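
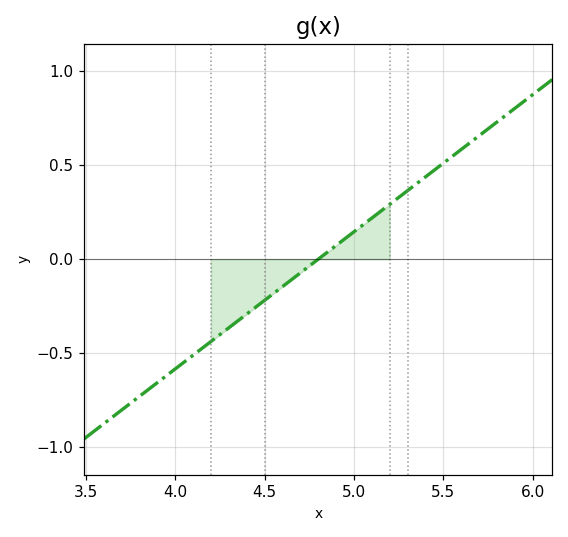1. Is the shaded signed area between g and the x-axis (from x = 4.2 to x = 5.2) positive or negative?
negative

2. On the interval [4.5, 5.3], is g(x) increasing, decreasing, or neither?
increasing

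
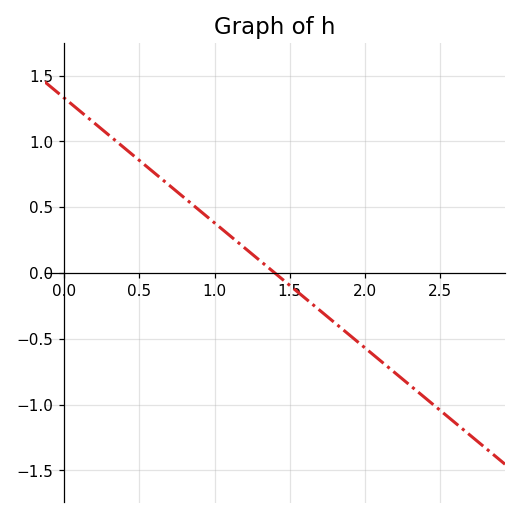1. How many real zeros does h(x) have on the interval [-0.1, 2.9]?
1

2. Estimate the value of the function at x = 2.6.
-1.15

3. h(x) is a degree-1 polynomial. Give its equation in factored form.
y = -0.95(x - 1.4)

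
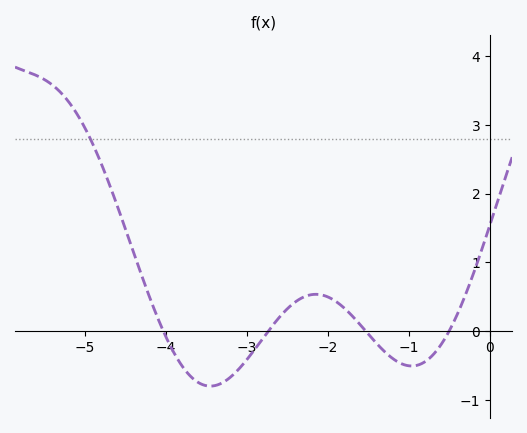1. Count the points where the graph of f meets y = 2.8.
1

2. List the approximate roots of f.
-4.03, -2.73, -1.53, -0.504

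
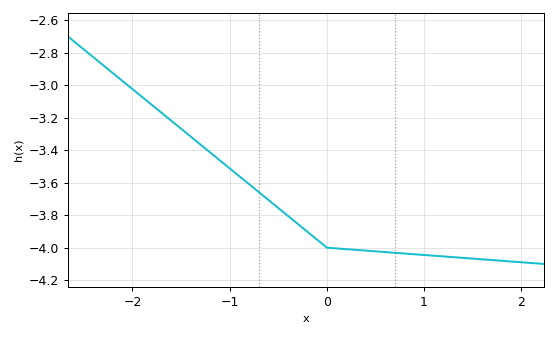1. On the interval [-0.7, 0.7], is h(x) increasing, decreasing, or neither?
decreasing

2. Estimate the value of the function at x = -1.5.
-3.26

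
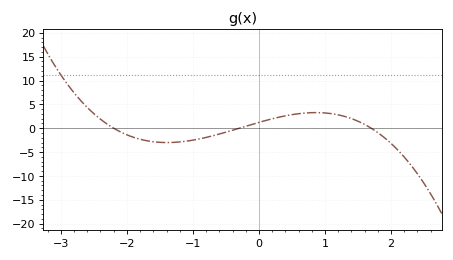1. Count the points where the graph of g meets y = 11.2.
1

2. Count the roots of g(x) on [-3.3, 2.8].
3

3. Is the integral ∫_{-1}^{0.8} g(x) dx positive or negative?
positive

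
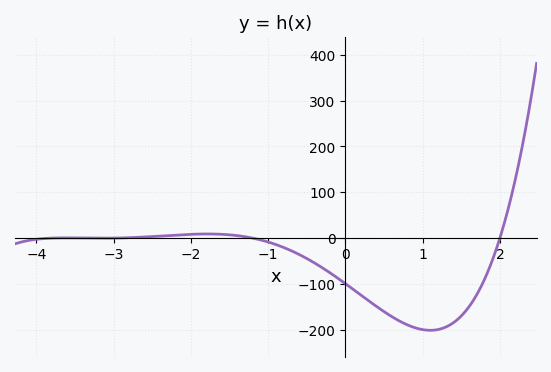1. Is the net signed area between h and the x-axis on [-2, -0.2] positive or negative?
negative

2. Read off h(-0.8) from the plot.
-20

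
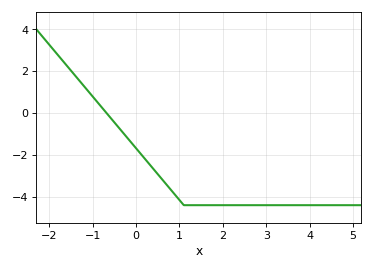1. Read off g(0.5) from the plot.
-2.92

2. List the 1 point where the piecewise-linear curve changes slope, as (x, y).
(1.1, -4.4)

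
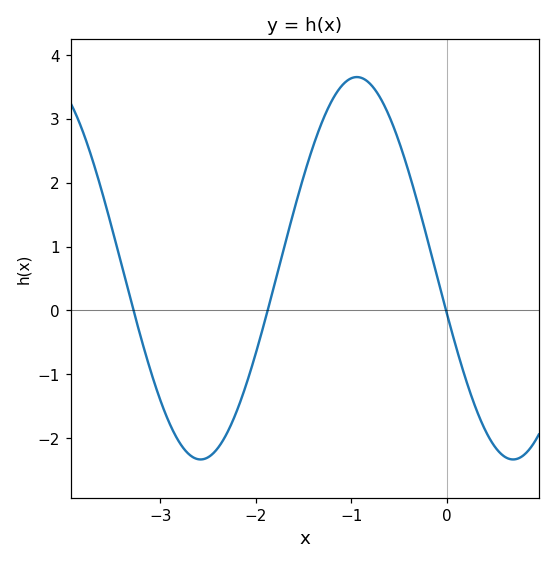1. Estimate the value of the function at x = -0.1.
0.519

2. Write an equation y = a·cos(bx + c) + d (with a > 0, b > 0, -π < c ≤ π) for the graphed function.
y = 2.99cos(1.92x + 1.81) + 0.66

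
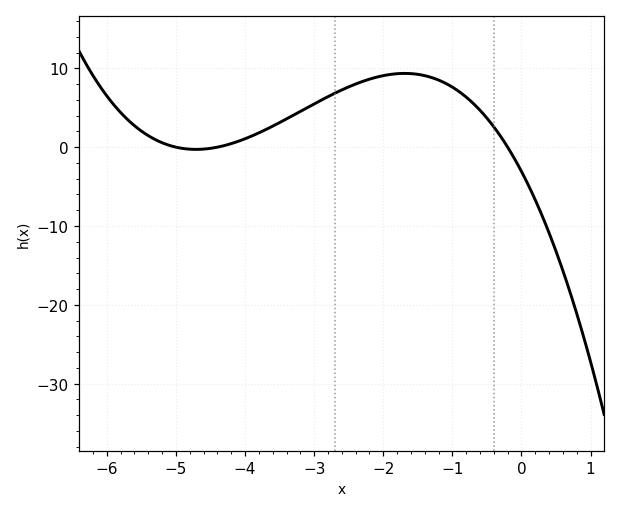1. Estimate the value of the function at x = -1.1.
8.11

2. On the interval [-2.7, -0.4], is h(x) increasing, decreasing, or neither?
neither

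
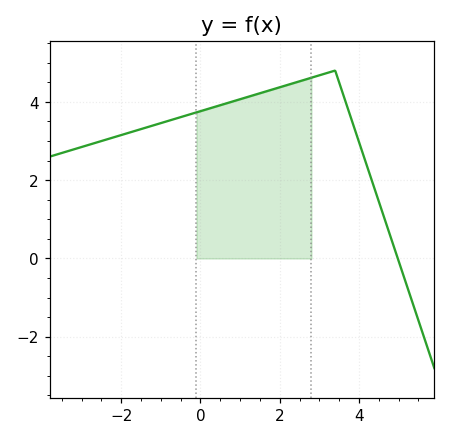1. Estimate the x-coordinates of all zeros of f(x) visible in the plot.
5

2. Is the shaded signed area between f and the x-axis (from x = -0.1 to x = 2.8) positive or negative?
positive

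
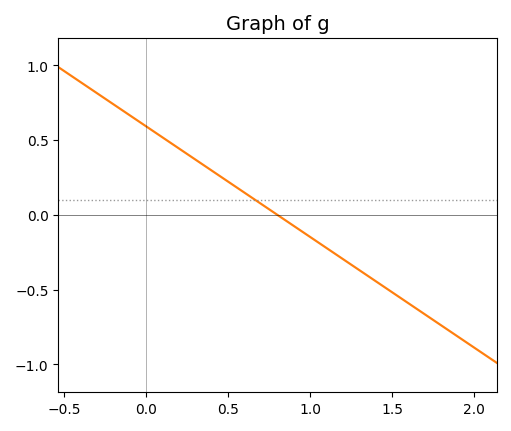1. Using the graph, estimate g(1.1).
-0.2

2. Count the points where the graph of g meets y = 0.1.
1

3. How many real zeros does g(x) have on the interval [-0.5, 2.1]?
1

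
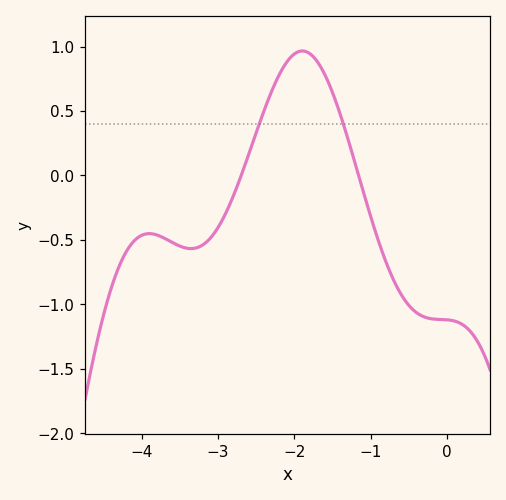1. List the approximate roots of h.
-2.7, -1.16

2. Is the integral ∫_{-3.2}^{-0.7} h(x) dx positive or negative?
positive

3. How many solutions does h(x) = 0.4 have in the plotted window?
2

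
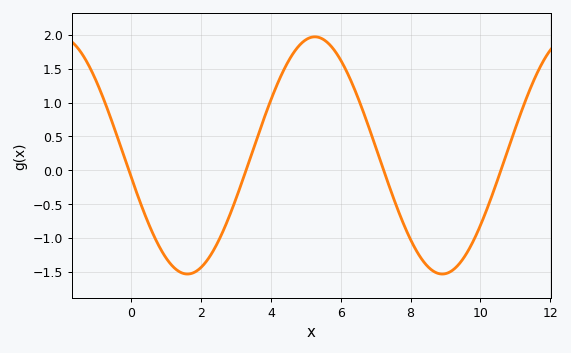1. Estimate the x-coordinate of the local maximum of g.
5.26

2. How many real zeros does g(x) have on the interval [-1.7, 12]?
4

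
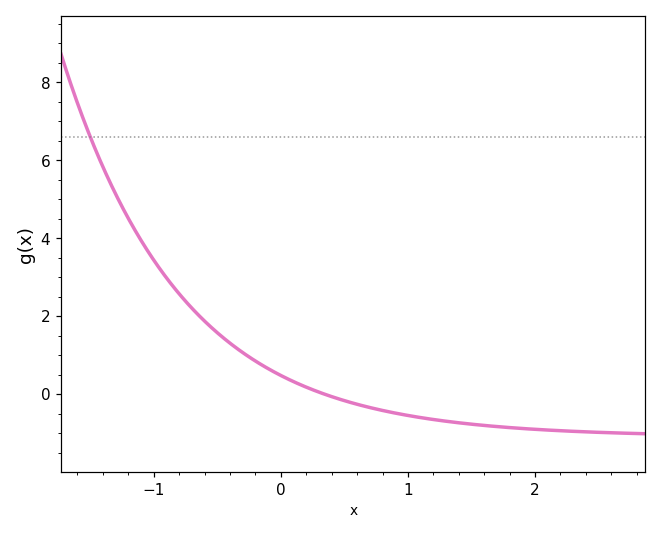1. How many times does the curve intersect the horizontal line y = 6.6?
1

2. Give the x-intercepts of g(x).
0.344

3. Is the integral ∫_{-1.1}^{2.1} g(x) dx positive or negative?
positive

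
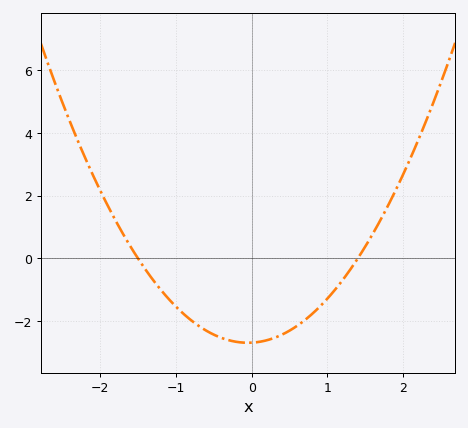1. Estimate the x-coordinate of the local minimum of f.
0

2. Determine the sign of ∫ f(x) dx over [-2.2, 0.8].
negative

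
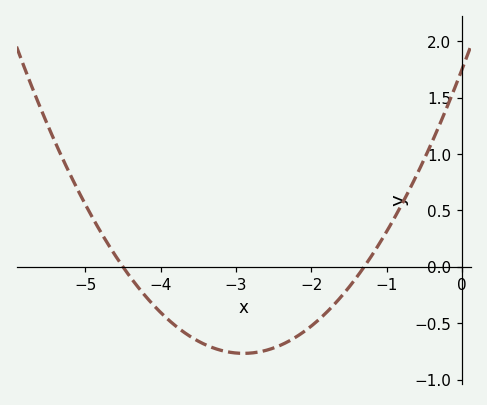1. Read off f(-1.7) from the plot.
-0.35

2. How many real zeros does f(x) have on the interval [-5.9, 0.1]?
2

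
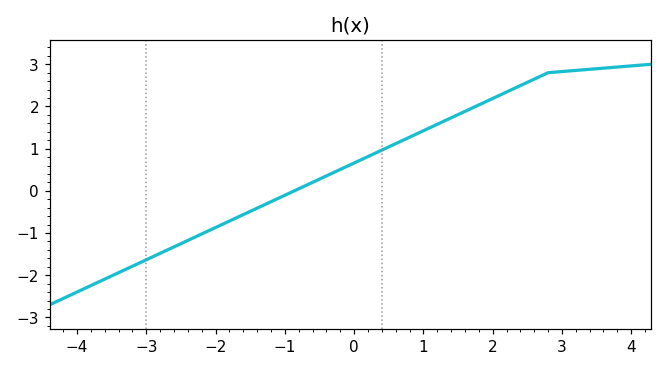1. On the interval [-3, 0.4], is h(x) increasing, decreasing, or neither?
increasing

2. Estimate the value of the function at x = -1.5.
-0.487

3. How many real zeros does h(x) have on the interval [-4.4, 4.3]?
1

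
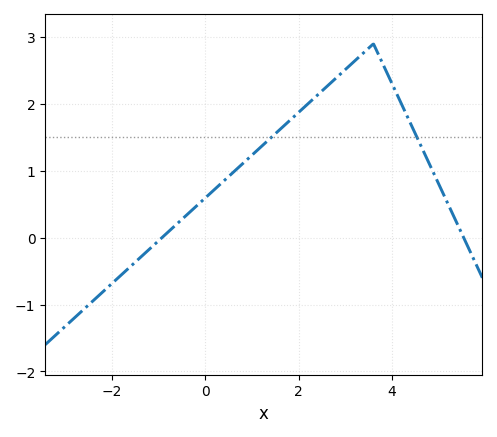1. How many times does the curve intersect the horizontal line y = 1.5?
2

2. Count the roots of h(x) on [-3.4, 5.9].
2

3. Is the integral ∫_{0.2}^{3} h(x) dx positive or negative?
positive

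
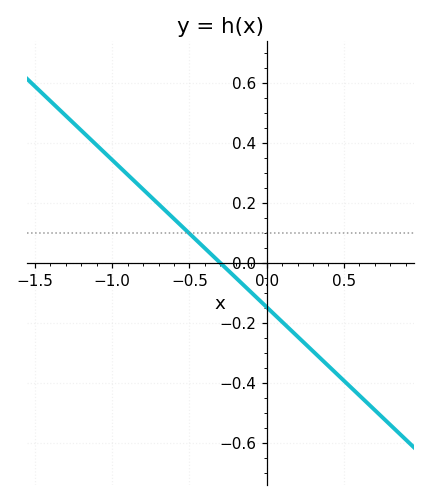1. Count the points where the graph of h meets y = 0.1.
1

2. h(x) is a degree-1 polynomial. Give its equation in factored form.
y = -0.49(x + 0.3)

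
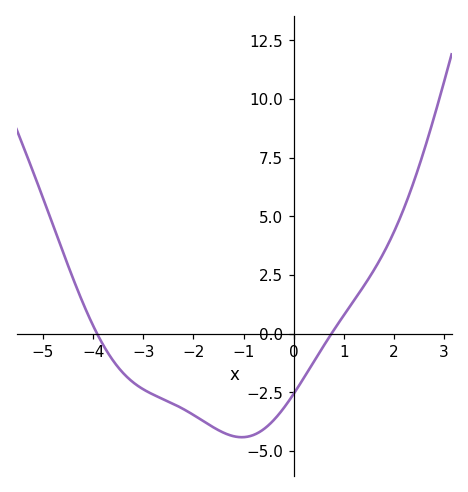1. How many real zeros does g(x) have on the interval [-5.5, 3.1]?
2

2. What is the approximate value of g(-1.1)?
-4.4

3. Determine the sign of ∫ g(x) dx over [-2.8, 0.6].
negative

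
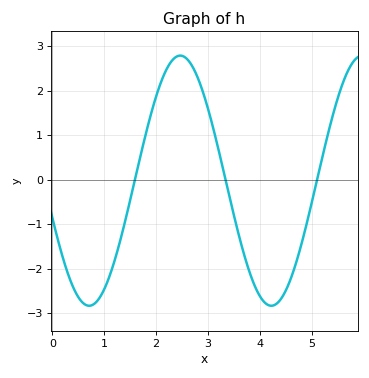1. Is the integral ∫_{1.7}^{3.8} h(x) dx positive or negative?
positive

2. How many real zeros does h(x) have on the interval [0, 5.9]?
3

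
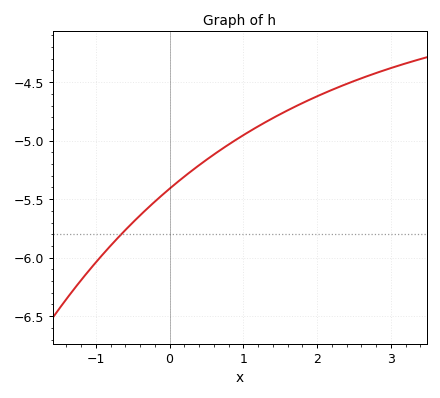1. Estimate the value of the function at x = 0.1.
-5.36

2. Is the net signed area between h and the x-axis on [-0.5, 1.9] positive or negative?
negative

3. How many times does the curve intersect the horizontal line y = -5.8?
1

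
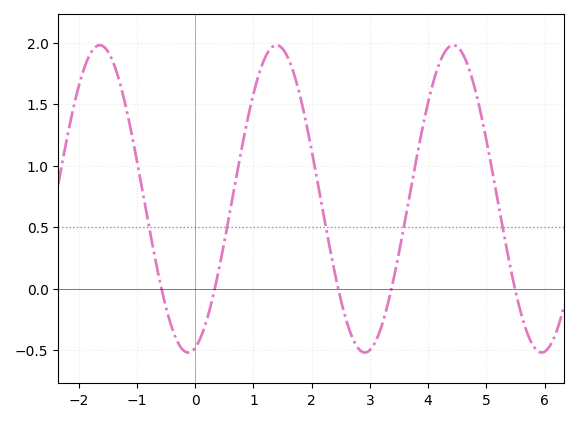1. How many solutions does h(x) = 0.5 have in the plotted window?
5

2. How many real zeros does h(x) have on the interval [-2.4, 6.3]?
5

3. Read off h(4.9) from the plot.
1.44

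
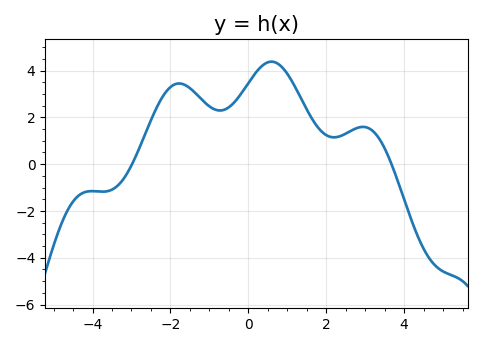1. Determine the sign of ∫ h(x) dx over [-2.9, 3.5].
positive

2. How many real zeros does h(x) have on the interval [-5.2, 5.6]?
2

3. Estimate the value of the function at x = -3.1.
-0.358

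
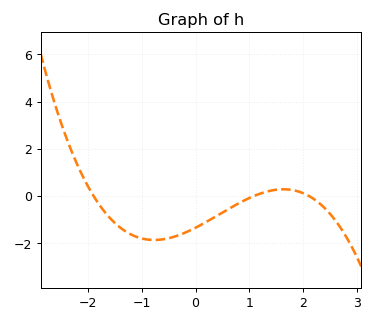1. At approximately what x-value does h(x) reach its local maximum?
1.64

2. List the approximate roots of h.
-1.9, 1.1, 2.1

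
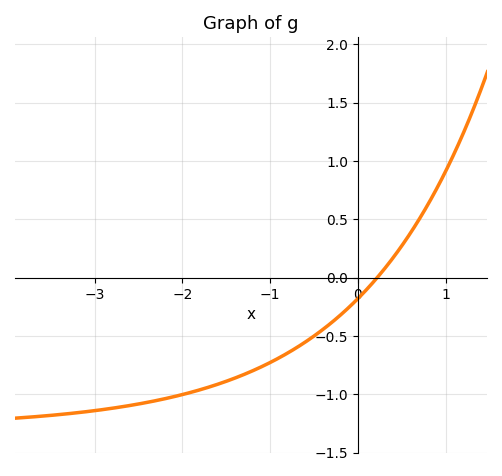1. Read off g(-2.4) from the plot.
-1.07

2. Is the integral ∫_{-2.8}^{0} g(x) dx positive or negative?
negative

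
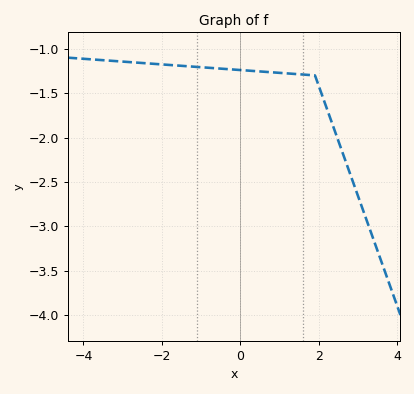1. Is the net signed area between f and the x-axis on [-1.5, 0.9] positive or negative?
negative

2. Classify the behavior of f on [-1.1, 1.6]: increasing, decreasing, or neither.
decreasing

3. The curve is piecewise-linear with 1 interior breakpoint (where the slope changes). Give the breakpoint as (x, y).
(1.9, -1.3)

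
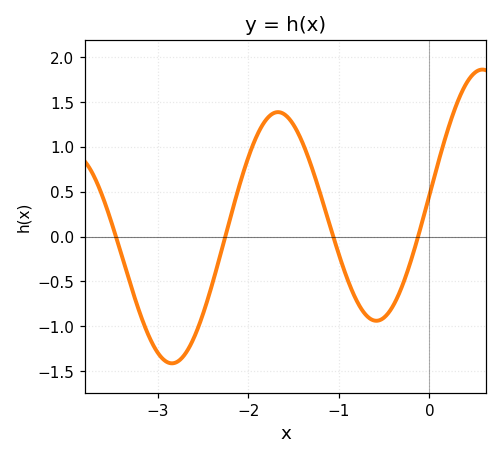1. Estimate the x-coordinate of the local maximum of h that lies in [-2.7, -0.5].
-1.7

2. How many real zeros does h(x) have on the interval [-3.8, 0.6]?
4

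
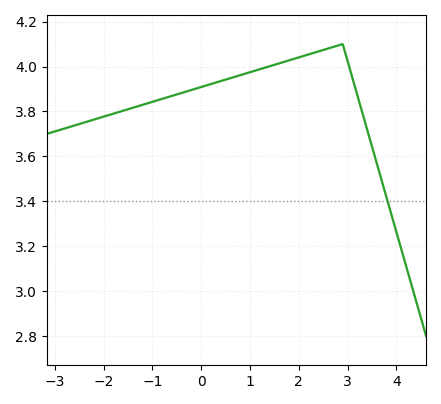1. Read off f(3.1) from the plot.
3.94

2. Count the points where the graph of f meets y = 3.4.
1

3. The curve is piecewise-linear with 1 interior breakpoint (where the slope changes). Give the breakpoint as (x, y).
(2.9, 4.1)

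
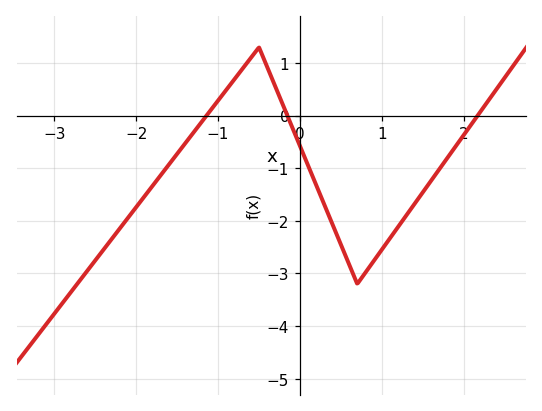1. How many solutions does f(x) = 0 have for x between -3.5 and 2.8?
3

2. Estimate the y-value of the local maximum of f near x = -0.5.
1.3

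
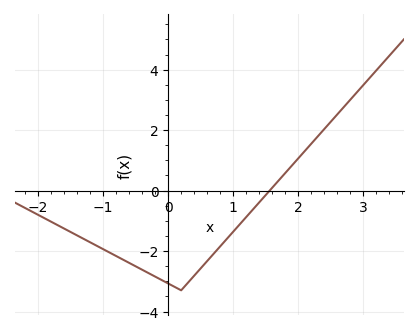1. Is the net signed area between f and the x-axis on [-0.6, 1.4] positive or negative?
negative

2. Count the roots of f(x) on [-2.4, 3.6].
1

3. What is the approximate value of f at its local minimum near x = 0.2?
-3.3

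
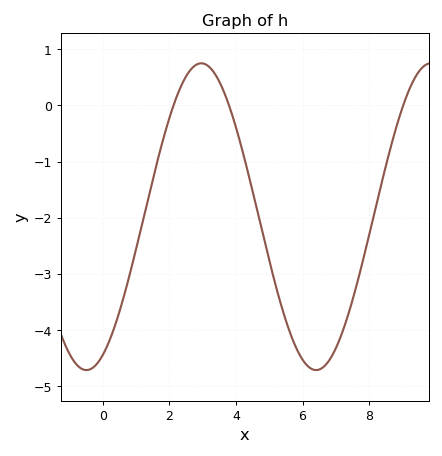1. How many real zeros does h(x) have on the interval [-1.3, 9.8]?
3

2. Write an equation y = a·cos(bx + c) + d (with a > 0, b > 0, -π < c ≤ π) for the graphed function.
y = 2.73cos(0.91x - 2.7) - 1.98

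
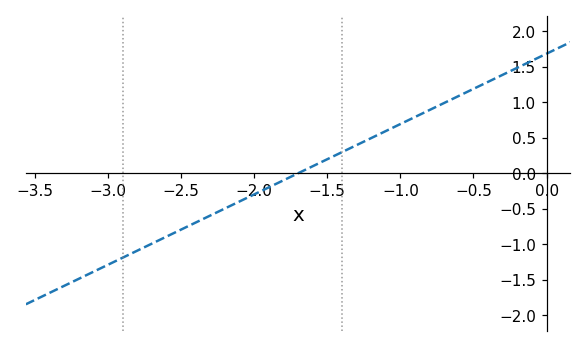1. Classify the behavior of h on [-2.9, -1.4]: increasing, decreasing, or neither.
increasing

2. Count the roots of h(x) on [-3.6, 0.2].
1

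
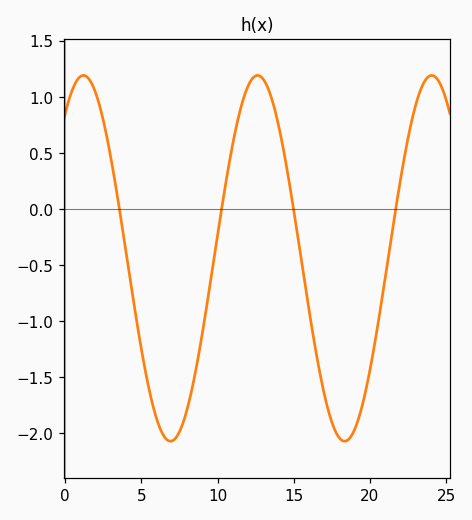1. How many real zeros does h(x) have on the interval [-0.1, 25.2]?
4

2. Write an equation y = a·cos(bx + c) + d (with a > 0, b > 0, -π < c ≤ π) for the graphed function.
y = 1.63cos(0.55x - 0.66) - 0.44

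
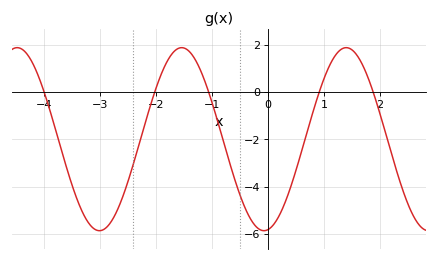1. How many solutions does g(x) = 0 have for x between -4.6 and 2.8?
5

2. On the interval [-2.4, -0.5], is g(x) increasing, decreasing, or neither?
neither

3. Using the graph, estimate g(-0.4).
-5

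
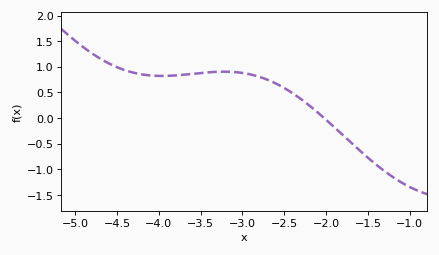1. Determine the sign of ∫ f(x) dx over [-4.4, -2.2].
positive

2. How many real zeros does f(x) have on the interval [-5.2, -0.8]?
1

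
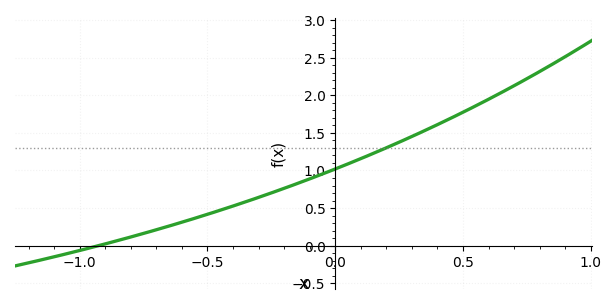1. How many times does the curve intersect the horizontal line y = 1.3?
1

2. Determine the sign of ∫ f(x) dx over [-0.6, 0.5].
positive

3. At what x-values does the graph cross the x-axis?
-0.95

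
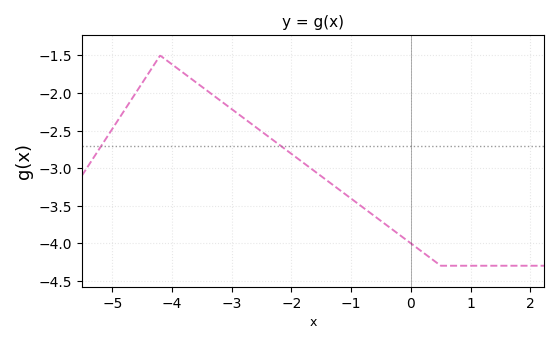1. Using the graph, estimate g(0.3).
-4.2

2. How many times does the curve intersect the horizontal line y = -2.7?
2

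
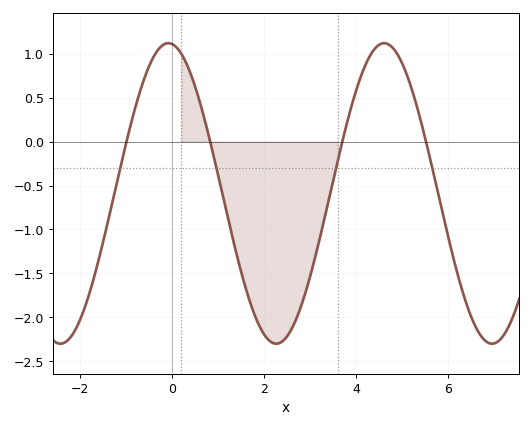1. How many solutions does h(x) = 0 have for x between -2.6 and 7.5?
4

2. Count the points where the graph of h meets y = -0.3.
4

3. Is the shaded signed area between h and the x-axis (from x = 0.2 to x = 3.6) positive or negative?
negative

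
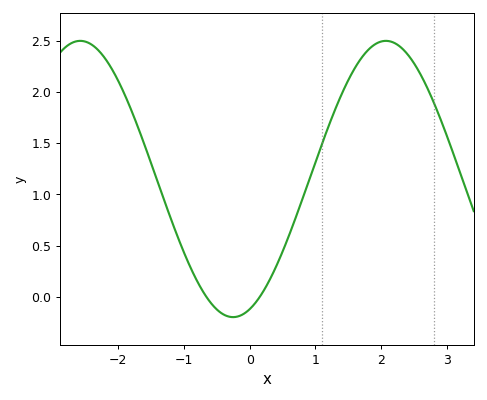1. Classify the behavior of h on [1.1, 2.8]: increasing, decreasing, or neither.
neither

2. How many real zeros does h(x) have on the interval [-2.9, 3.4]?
2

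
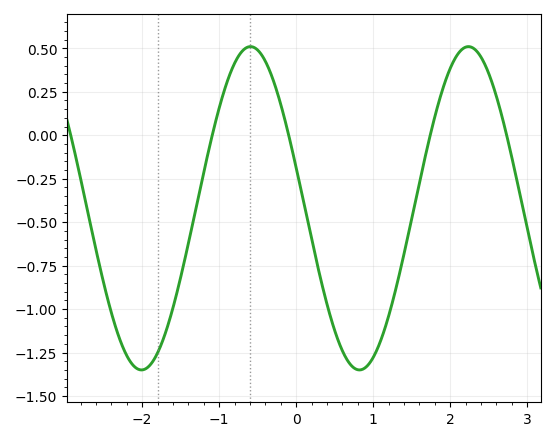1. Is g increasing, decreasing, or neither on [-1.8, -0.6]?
increasing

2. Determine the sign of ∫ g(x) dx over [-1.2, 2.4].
negative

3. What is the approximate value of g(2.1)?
0.45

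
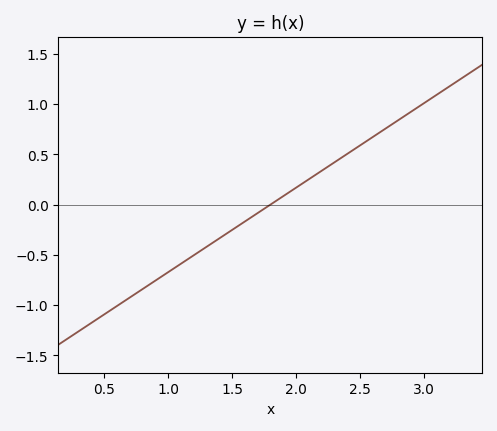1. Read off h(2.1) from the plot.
0.25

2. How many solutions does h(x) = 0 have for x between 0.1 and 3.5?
1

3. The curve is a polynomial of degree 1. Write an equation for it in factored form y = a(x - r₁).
y = 0.84(x - 1.8)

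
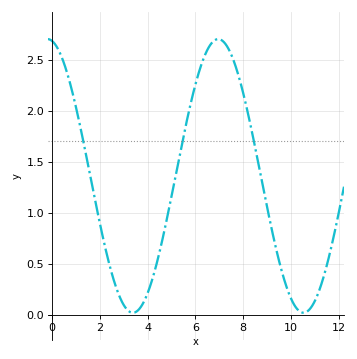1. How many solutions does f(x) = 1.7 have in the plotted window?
3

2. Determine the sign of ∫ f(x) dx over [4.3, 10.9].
positive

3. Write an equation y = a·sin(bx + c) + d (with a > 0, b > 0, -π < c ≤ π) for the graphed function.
y = 1.34sin(0.88x + 1.73) + 1.36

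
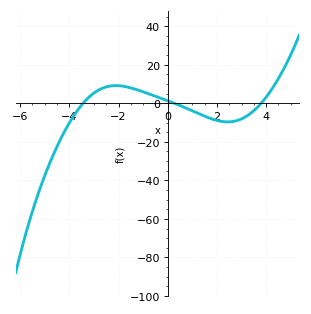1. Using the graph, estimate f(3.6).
-2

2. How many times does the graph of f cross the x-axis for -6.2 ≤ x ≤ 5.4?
3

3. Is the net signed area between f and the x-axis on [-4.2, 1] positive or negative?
positive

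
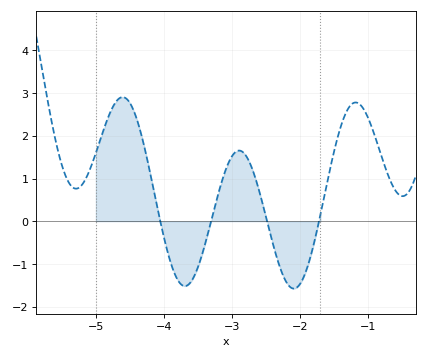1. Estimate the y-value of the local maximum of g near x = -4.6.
2.9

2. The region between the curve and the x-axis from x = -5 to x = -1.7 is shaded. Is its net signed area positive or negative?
positive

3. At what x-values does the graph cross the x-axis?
-4.1, -3.3, -2.5, -1.7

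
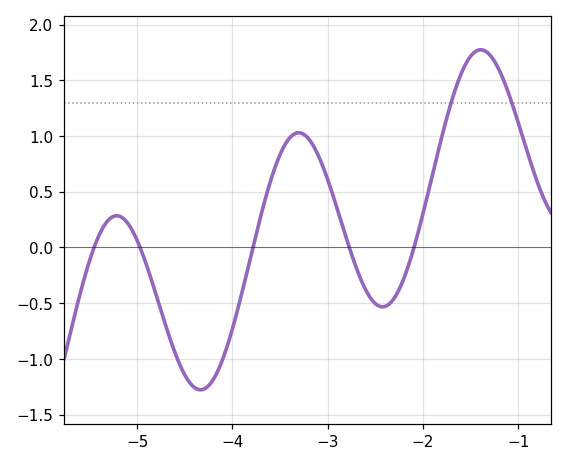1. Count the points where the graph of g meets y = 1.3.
2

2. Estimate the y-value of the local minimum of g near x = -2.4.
-0.55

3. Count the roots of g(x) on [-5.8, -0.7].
5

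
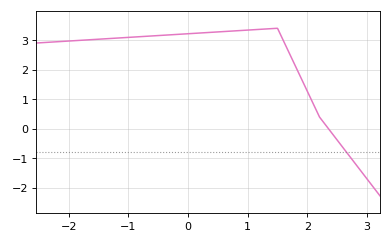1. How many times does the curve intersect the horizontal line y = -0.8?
1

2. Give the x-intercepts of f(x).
2.4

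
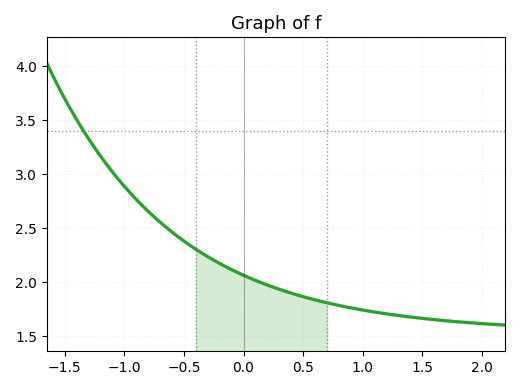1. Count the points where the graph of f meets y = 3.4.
1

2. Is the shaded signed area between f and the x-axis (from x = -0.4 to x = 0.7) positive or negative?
positive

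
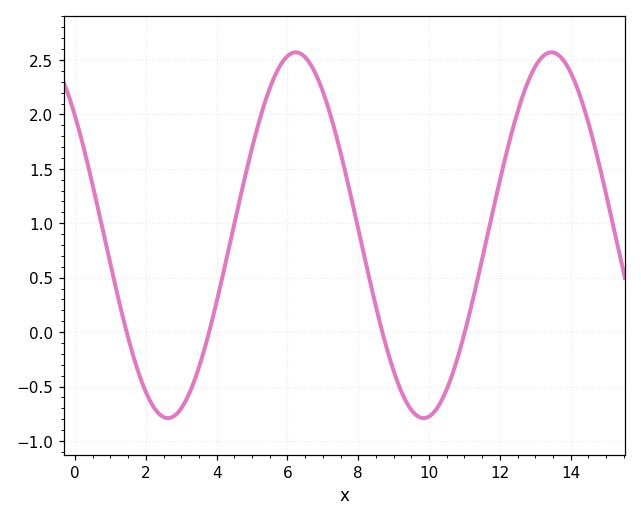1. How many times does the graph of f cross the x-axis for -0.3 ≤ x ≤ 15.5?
4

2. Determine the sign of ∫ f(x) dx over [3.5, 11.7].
positive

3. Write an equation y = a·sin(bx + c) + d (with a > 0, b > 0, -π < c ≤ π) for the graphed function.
y = 1.68sin(0.87x + 2.43) + 0.89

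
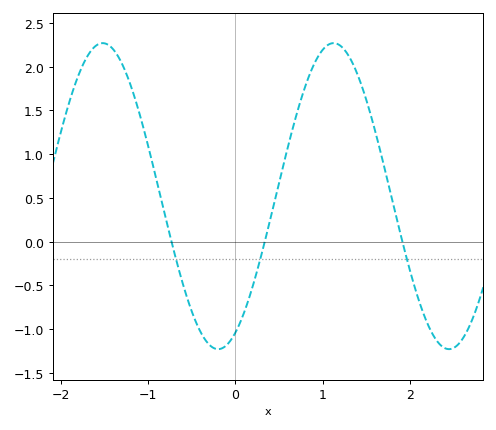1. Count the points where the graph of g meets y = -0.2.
3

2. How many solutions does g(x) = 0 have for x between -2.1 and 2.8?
3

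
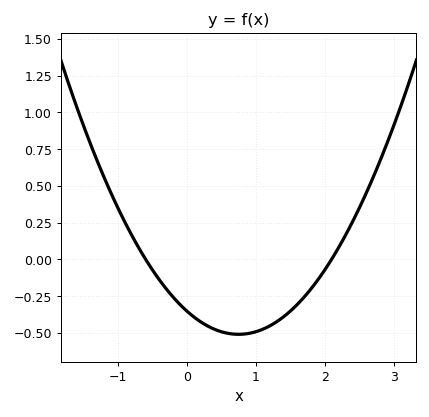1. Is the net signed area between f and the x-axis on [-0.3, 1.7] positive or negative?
negative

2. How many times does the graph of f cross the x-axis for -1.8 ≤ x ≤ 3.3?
2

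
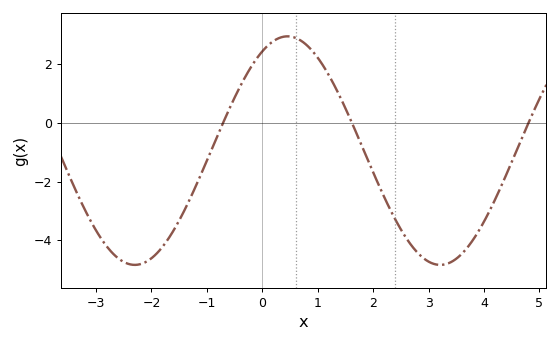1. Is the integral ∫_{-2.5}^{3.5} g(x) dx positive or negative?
negative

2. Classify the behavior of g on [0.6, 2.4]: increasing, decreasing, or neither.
decreasing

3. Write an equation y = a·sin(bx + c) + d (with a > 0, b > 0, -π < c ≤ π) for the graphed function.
y = 3.9sin(1.1x + 1.1) - 0.94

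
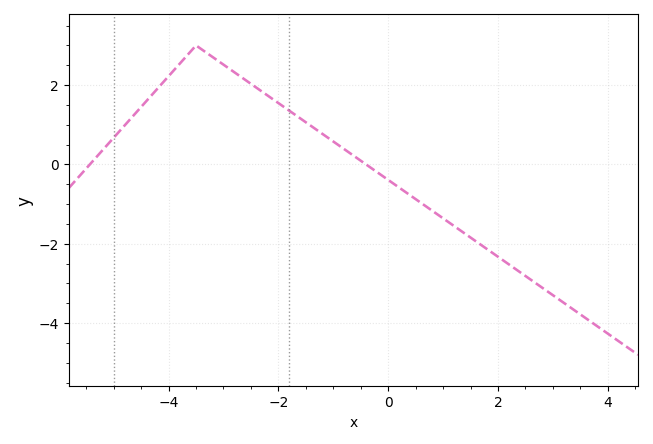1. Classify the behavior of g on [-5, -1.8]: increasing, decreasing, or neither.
neither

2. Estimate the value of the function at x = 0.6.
-1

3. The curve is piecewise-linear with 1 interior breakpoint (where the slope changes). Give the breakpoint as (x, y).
(-3.5, 3)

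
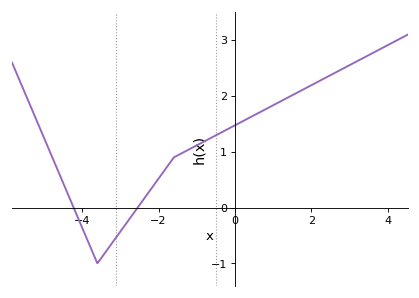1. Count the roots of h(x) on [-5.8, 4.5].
2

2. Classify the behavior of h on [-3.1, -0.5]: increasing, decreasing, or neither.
increasing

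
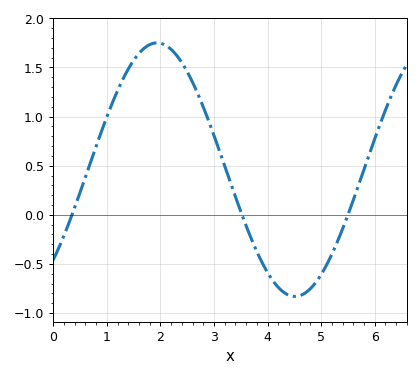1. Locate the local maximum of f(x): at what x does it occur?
1.94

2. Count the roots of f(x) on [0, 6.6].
3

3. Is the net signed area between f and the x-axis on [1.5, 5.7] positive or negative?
positive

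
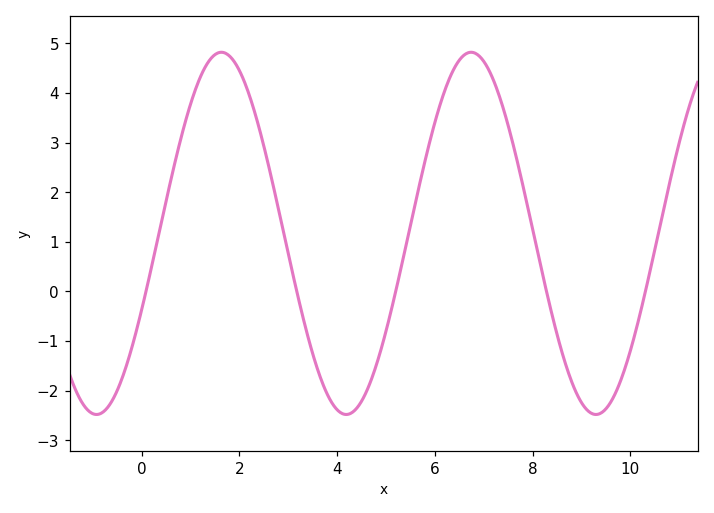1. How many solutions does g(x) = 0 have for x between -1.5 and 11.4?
5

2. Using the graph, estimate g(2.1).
4.24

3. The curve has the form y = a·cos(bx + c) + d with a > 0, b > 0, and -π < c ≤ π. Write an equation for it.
y = 3.65cos(1.23x - 2.01) + 1.17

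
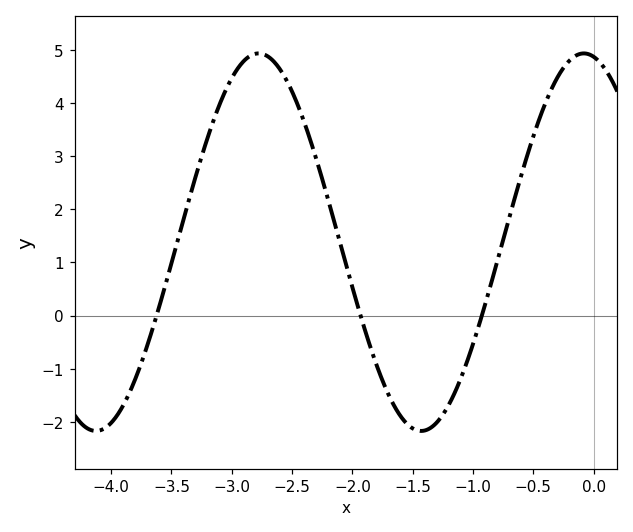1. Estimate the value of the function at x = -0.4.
3.99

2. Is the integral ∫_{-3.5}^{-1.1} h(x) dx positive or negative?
positive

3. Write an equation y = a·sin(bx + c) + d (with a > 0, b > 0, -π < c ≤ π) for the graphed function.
y = 3.55sin(2.33x + 1.76) + 1.38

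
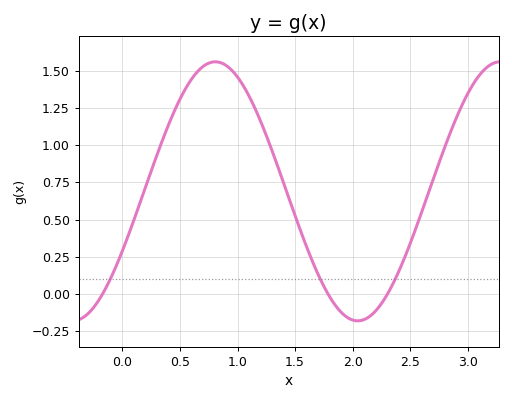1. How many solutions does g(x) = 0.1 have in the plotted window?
3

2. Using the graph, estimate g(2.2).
-0.12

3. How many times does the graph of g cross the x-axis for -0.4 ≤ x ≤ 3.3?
3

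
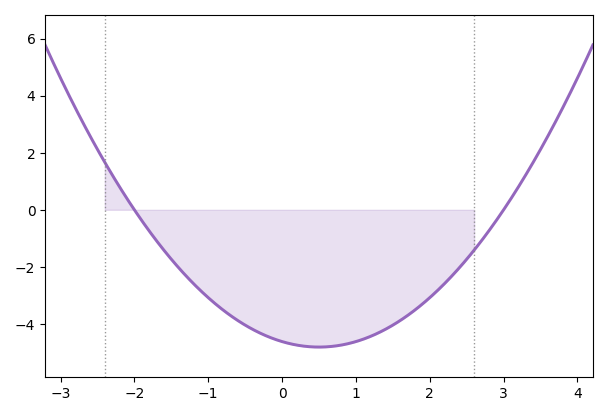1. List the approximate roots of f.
-2, 3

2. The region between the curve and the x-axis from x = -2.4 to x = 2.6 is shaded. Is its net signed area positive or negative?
negative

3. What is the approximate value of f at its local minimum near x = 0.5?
-4.8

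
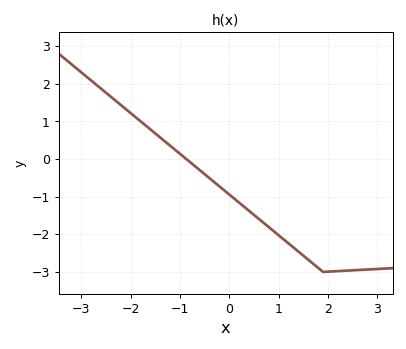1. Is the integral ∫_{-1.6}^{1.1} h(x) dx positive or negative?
negative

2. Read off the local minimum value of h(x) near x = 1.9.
-3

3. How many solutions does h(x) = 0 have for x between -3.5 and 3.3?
1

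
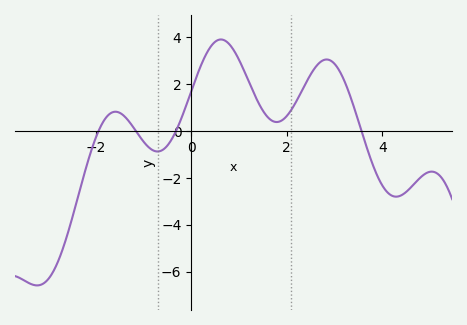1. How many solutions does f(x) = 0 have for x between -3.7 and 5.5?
4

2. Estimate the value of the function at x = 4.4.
-2.8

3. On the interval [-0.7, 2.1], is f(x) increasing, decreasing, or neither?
neither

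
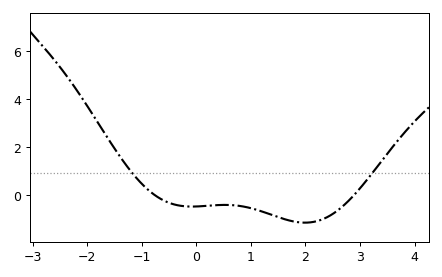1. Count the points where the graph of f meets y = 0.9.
2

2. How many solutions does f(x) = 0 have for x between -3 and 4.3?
2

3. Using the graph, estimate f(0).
-0.475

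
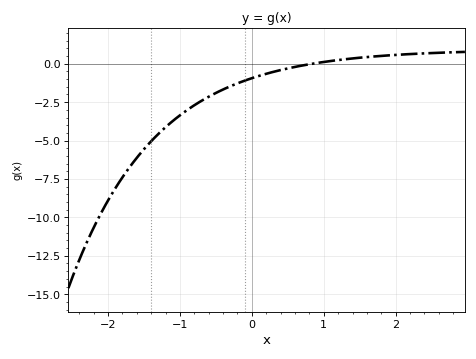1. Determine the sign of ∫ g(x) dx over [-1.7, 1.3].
negative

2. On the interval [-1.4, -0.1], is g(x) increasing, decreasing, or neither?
increasing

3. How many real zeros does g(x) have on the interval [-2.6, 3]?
1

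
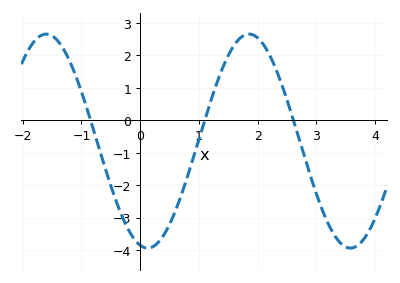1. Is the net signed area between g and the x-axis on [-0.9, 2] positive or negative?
negative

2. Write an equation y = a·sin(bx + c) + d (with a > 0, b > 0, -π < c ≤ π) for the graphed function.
y = 3.3sin(1.8x - 1.8) - 0.64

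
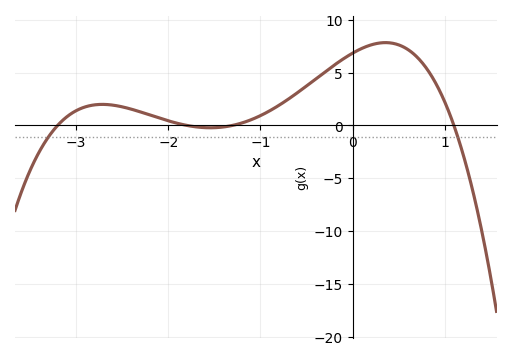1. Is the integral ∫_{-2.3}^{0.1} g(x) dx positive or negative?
positive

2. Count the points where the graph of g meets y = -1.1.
2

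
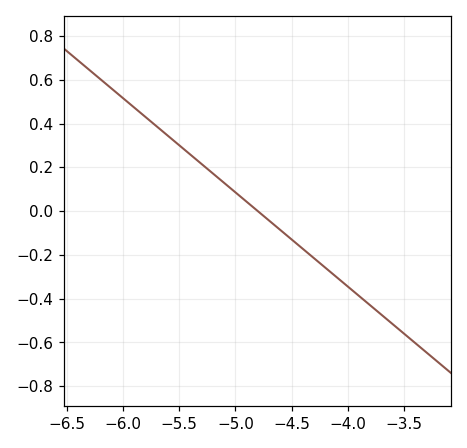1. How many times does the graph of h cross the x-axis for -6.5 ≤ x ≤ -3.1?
1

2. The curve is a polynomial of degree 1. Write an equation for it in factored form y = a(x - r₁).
y = -0.43(x + 4.8)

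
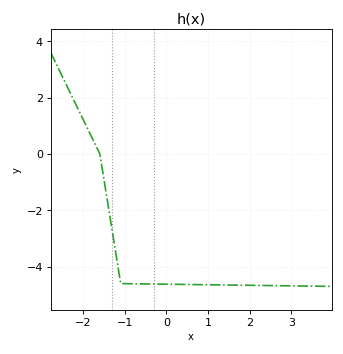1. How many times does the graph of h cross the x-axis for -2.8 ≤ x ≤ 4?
1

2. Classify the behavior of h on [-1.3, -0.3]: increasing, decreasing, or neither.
decreasing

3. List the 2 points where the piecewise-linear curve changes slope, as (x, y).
(-1.6, 0); (-1.1, -4.6)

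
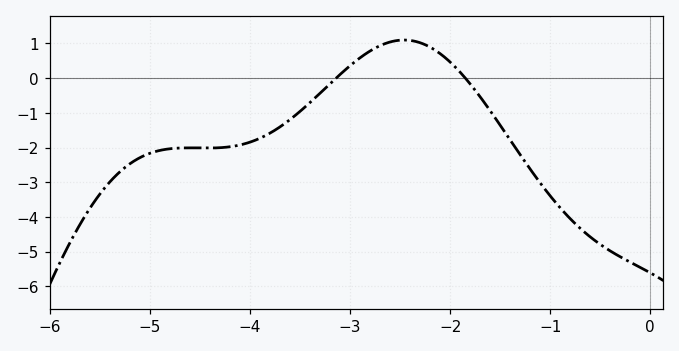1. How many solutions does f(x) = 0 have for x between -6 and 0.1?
2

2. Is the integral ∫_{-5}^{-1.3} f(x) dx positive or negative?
negative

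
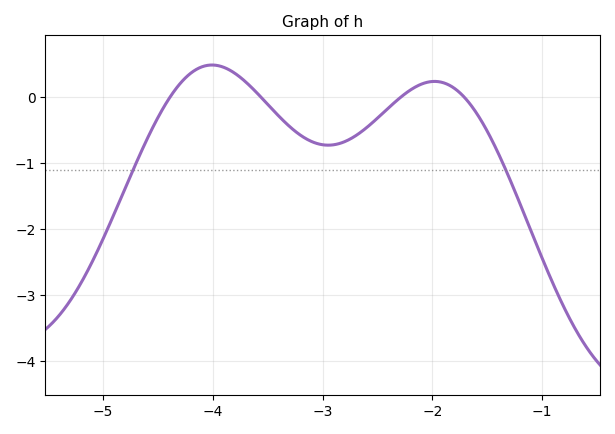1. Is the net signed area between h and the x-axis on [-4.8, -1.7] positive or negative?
negative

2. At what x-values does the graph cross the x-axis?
-4.4, -3.6, -2.3, -1.7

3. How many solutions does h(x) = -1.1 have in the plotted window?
2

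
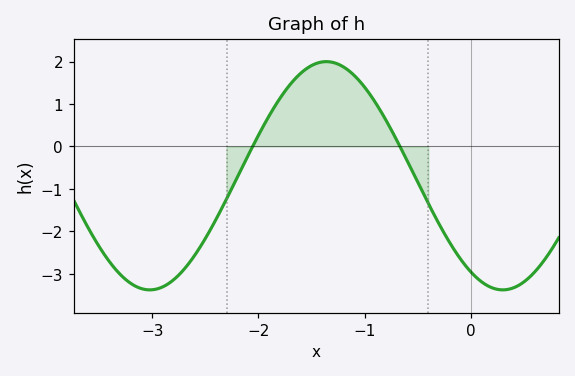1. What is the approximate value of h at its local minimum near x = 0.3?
-3.38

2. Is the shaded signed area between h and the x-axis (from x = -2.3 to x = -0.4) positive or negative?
positive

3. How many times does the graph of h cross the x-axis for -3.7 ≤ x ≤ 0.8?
2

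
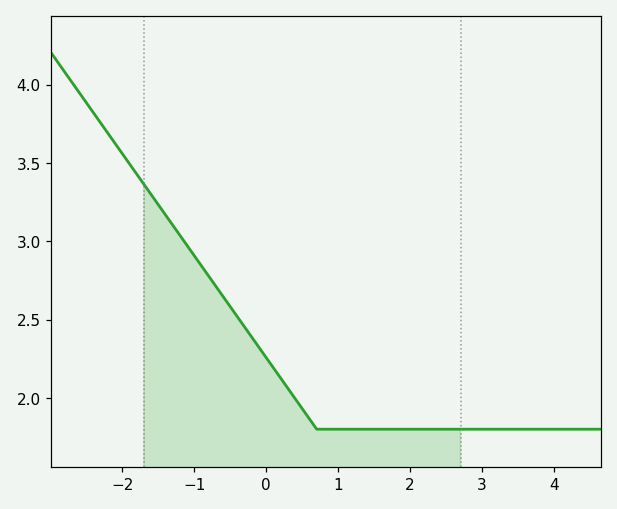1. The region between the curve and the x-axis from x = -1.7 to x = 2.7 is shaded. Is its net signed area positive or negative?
positive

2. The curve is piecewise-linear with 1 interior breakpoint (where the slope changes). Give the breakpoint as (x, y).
(0.7, 1.8)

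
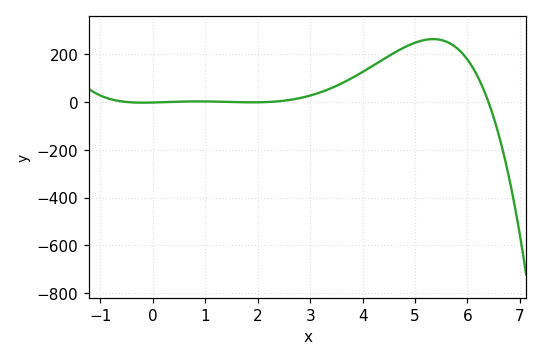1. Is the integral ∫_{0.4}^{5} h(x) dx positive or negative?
positive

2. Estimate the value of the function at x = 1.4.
0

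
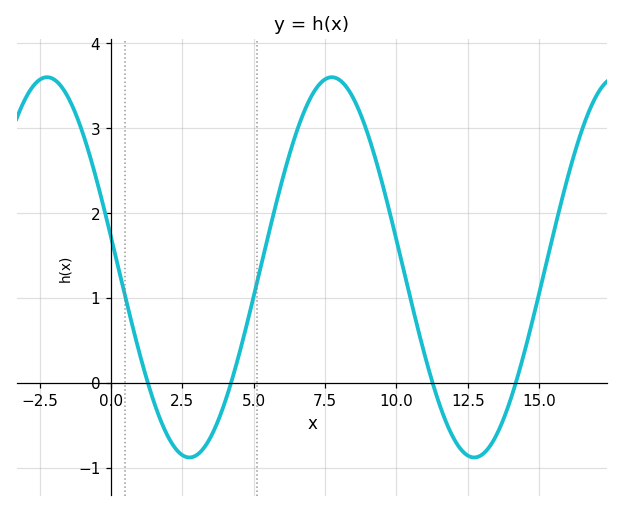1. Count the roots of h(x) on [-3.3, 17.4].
4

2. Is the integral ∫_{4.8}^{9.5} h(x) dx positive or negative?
positive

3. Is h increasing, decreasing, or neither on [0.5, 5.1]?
neither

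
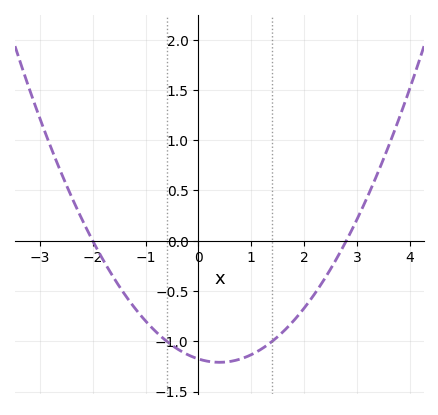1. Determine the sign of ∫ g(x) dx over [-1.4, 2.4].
negative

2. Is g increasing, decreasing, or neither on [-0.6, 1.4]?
neither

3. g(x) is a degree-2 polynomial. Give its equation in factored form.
y = 0.21(x + 2)(x - 2.8)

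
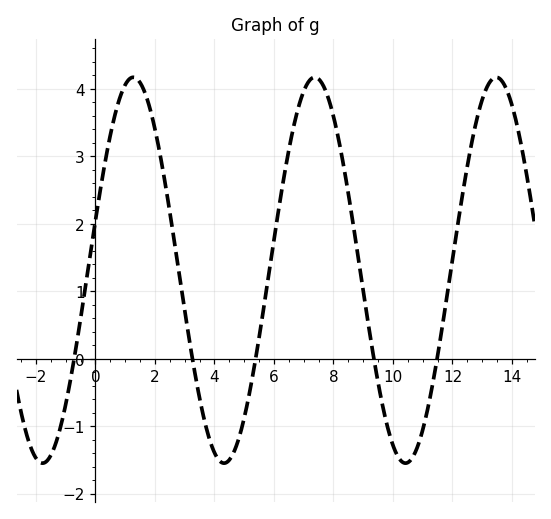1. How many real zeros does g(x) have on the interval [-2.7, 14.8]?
5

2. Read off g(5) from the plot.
-0.879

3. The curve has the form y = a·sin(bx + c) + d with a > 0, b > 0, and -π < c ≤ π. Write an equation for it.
y = 2.86sin(1.03x + 0.262) + 1.31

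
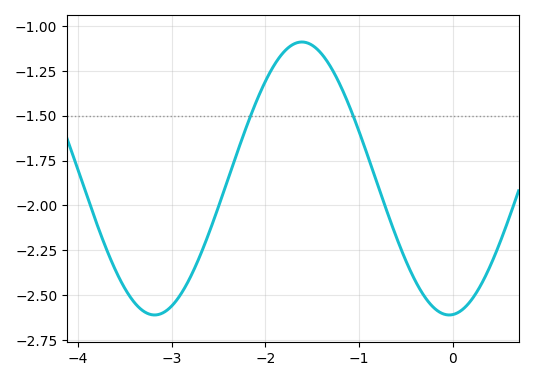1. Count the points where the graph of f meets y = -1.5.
2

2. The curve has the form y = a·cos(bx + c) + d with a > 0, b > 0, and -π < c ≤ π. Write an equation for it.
y = 0.76cos(2x - 3.06) - 1.85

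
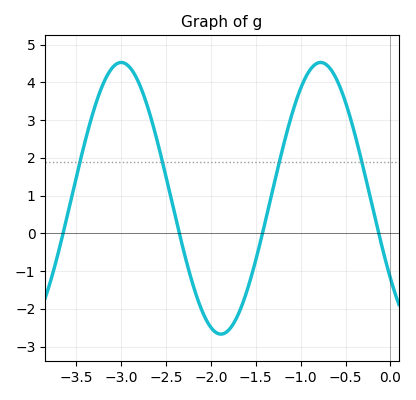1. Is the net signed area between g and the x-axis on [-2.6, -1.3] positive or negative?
negative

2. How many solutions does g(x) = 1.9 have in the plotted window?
4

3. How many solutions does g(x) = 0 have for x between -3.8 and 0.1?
4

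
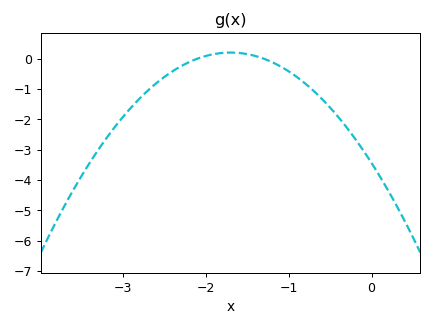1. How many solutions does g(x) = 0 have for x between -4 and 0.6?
2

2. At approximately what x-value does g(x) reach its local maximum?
-1.7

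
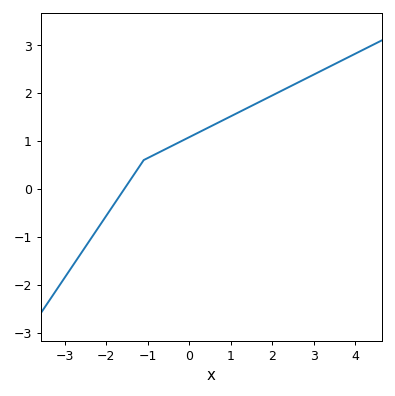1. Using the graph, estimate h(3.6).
2.6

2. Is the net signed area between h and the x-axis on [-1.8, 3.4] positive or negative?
positive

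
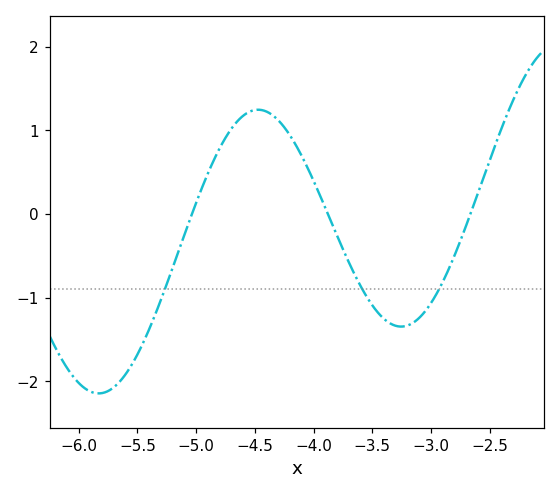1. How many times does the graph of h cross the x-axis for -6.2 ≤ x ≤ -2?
3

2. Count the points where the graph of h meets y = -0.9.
3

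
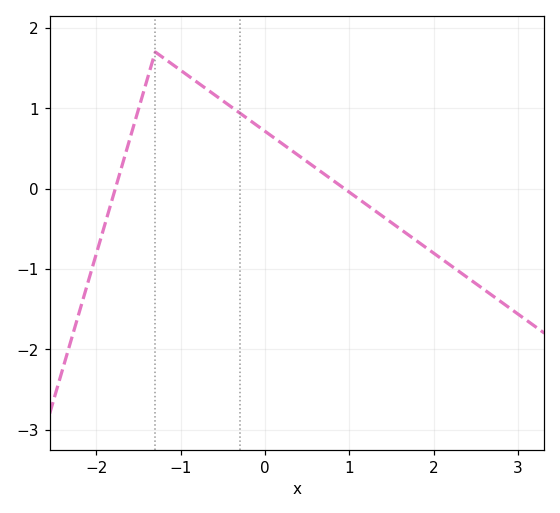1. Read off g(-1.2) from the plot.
1.6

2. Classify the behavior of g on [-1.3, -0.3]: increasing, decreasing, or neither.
decreasing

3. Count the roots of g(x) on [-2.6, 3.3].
2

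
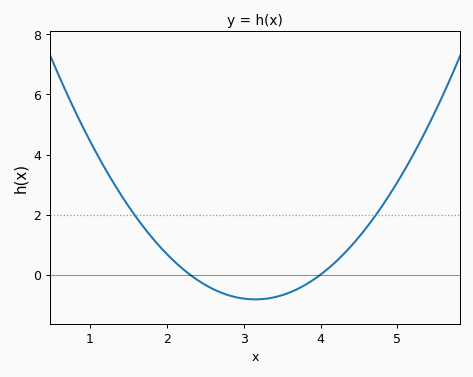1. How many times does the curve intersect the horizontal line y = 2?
2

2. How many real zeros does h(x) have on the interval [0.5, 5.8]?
2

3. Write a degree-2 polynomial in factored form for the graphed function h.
y = 1.14(x - 2.3)(x - 4)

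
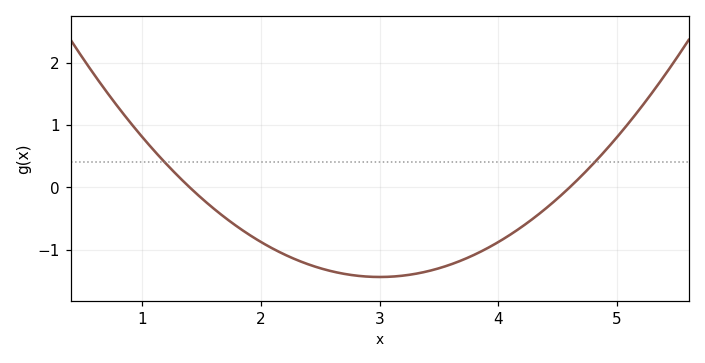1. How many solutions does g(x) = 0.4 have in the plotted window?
2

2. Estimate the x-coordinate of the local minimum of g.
3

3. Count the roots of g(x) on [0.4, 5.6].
2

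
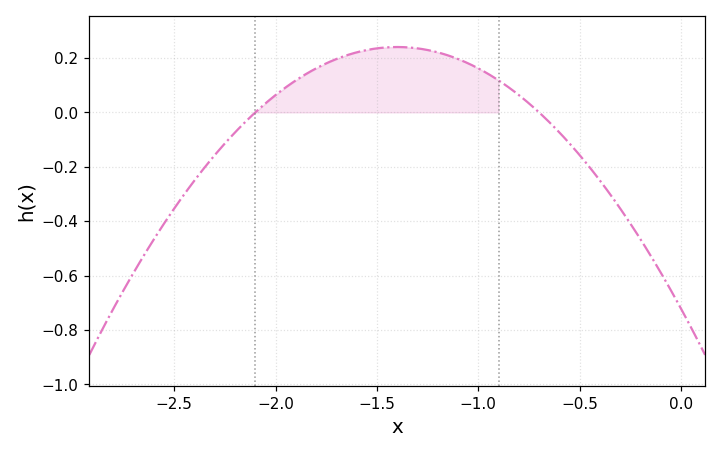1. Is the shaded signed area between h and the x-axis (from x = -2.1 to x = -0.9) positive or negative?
positive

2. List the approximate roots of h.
-2.1, -0.7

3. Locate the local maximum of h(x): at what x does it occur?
-1.4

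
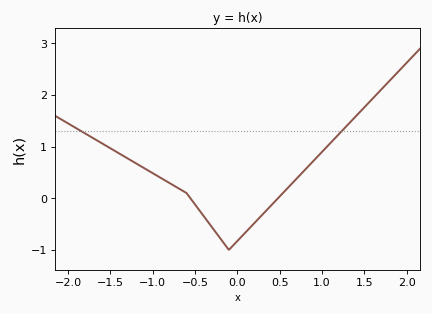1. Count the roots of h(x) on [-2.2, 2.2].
2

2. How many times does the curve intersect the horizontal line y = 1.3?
2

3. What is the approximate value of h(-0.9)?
0.389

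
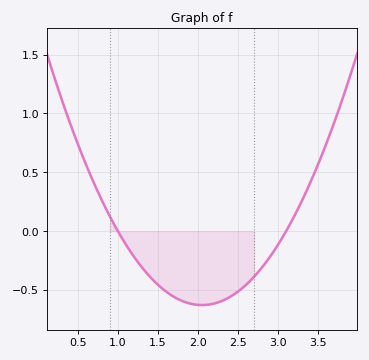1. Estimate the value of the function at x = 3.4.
0.4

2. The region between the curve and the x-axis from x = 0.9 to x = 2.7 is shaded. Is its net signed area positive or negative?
negative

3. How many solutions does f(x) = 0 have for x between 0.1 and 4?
2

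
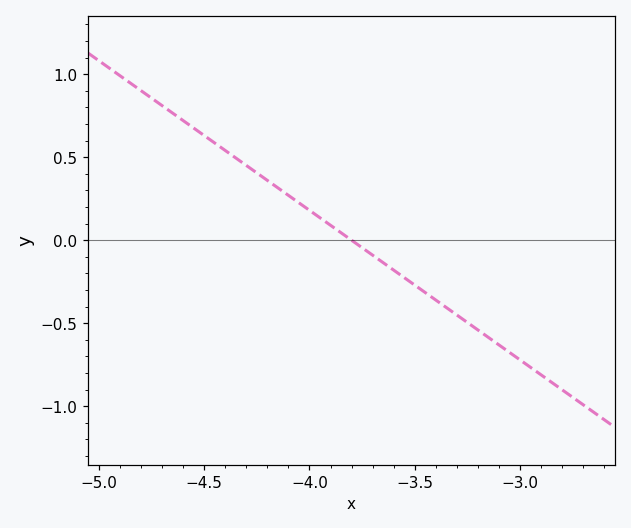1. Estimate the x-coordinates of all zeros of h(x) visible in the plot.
-3.8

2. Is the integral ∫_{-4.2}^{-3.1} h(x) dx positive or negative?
negative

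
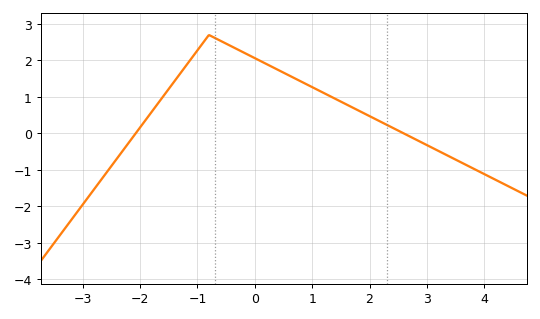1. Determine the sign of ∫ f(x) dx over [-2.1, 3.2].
positive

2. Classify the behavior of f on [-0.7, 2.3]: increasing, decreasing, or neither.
decreasing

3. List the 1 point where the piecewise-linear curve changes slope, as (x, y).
(-0.8, 2.7)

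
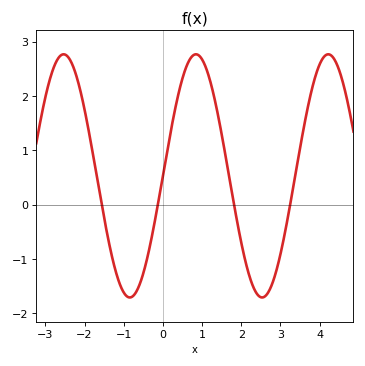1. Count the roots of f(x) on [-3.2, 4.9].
4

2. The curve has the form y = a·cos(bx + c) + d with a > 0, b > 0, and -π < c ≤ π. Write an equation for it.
y = 2.24cos(1.9x - 1.6) + 0.53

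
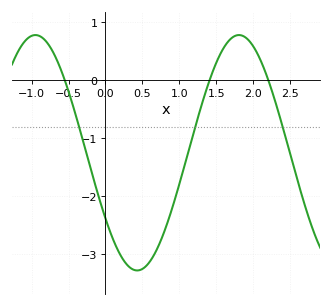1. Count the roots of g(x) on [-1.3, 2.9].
3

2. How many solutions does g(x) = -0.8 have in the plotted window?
3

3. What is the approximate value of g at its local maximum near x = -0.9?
0.8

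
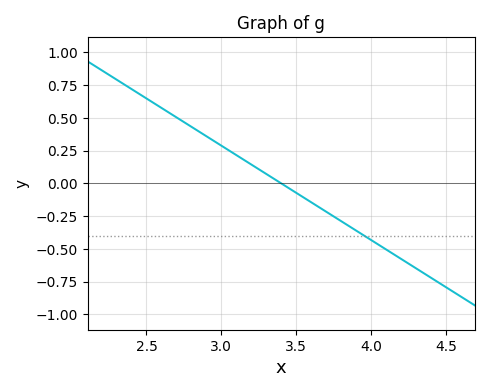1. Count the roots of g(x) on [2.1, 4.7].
1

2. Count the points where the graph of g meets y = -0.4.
1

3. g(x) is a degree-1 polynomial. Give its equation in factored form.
y = -0.72(x - 3.4)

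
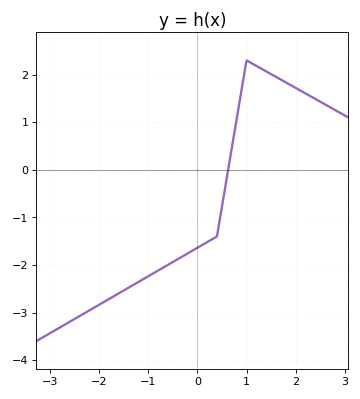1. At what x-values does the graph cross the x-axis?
0.6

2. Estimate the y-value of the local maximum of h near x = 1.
2.3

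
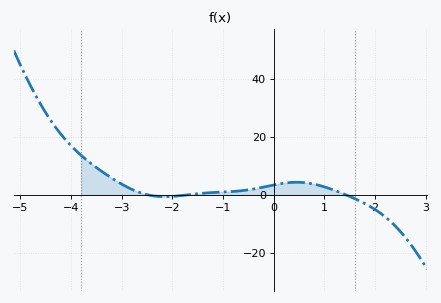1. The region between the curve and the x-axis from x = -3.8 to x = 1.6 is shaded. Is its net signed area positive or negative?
positive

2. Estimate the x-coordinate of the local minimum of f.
-2.15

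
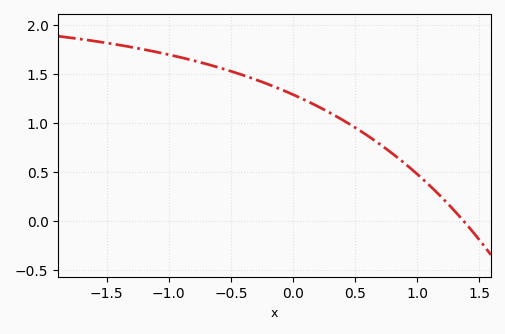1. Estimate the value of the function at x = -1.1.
1.73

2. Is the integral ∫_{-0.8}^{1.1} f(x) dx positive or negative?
positive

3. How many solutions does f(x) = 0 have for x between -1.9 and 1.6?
1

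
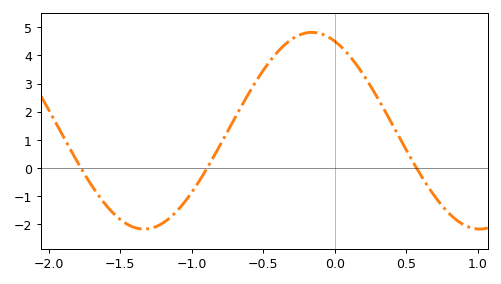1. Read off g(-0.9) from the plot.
-0.074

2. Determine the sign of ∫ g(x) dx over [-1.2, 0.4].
positive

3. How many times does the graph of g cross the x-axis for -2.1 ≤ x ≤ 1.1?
3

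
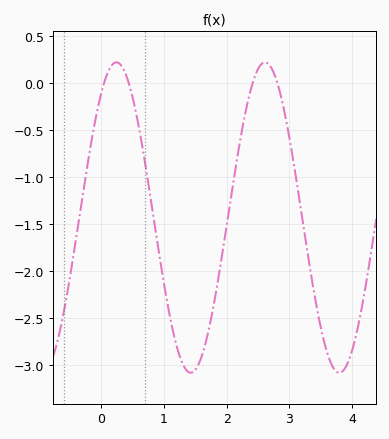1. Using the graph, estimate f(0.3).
0.2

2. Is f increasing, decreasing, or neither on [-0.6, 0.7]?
neither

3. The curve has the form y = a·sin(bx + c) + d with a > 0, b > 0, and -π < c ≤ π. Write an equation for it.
y = 1.65sin(2.6x + 0.93) - 1.43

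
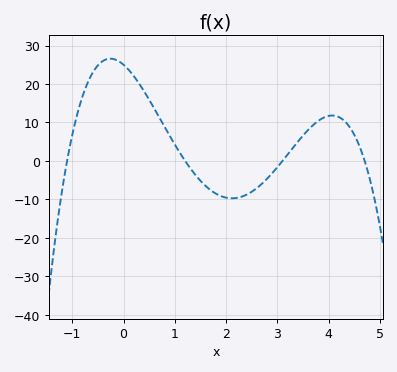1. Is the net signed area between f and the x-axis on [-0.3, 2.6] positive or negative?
positive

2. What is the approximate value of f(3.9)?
11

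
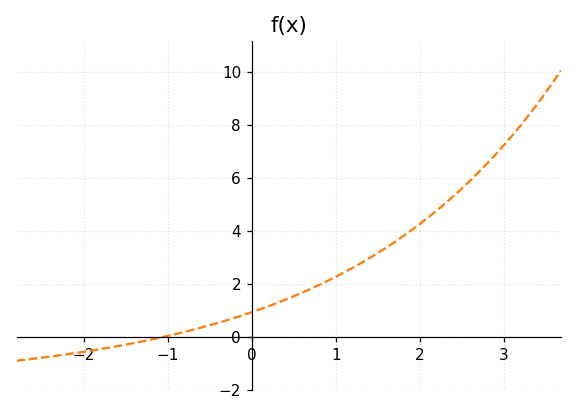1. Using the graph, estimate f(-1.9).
-0.6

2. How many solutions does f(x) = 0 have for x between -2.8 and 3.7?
1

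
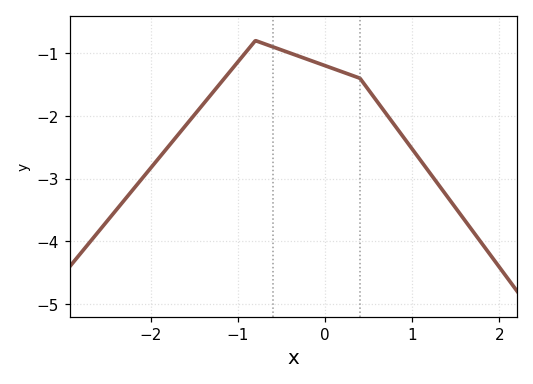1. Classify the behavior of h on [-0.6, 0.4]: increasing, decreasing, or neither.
decreasing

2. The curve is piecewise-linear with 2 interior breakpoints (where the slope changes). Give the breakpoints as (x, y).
(-0.8, -0.8); (0.4, -1.4)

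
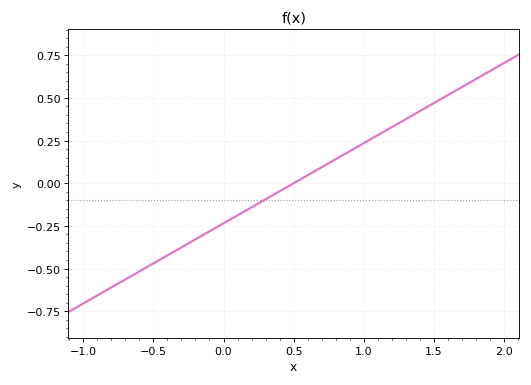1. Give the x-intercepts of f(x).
0.5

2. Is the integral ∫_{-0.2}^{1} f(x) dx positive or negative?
negative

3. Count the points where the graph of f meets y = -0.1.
1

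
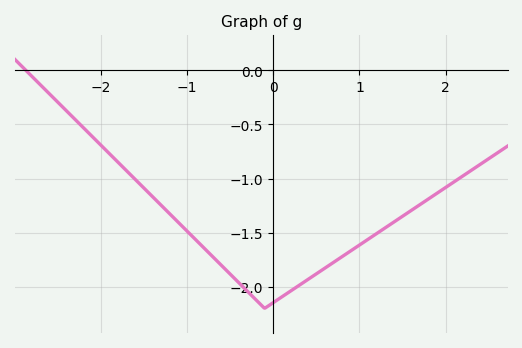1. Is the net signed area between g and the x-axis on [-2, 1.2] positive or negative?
negative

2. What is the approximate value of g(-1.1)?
-1.41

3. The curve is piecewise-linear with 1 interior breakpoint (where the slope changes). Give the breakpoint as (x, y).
(-0.1, -2.2)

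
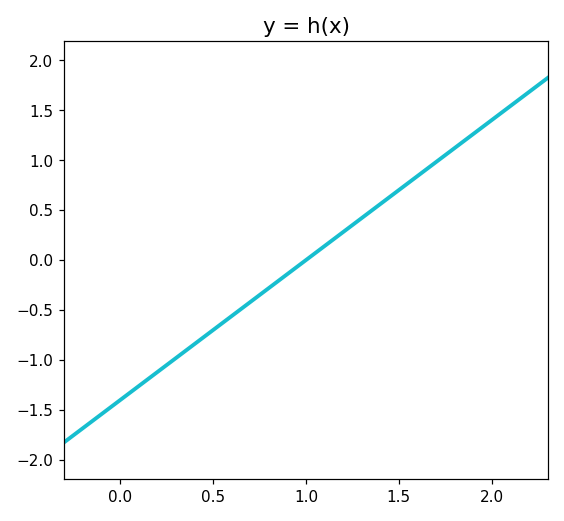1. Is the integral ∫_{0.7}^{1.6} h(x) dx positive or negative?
positive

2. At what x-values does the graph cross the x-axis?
1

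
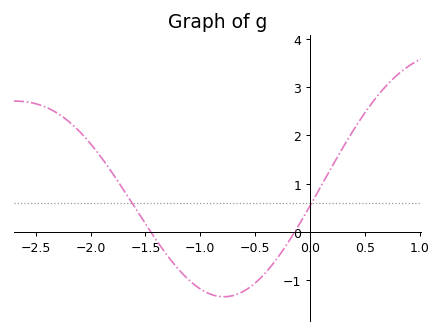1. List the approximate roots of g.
-1.45, -0.141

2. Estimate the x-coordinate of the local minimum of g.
-0.785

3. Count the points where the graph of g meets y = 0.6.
2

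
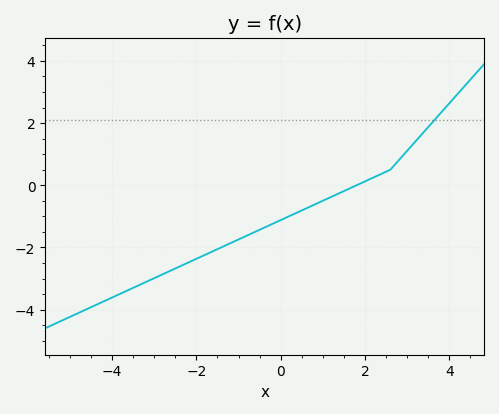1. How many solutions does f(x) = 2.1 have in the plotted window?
1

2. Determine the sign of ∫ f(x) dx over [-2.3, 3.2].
negative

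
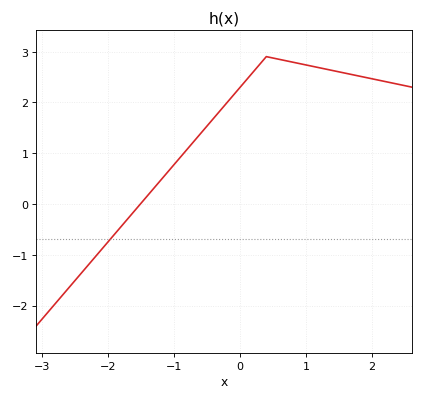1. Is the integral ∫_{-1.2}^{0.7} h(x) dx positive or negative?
positive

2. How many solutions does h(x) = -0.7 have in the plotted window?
1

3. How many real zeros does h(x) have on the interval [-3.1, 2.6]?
1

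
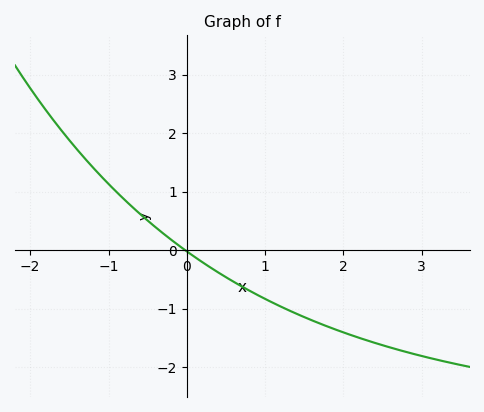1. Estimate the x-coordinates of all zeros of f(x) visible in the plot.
-0.021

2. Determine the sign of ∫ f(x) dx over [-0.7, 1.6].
negative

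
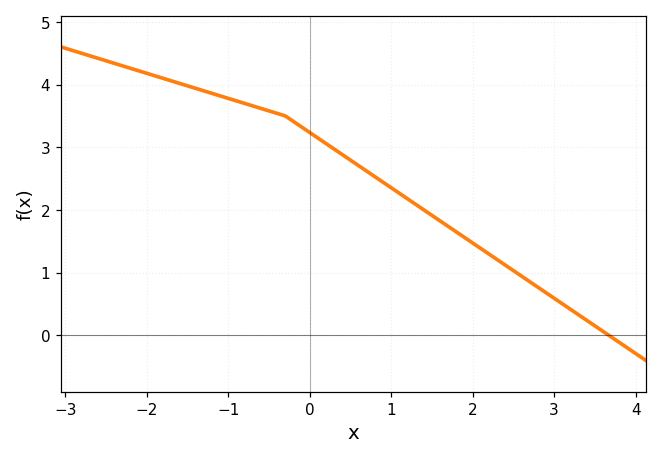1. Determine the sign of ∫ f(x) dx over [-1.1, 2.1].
positive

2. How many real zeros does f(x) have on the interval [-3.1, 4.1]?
1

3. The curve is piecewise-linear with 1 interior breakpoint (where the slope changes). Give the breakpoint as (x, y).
(-0.3, 3.5)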